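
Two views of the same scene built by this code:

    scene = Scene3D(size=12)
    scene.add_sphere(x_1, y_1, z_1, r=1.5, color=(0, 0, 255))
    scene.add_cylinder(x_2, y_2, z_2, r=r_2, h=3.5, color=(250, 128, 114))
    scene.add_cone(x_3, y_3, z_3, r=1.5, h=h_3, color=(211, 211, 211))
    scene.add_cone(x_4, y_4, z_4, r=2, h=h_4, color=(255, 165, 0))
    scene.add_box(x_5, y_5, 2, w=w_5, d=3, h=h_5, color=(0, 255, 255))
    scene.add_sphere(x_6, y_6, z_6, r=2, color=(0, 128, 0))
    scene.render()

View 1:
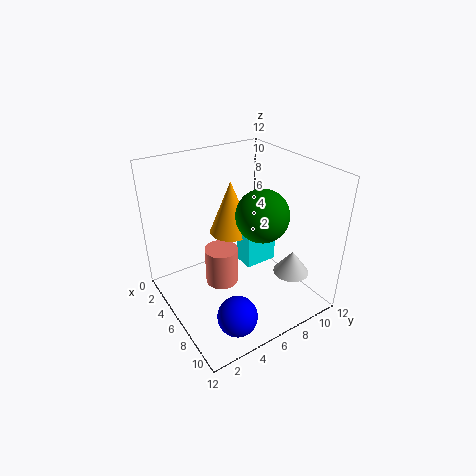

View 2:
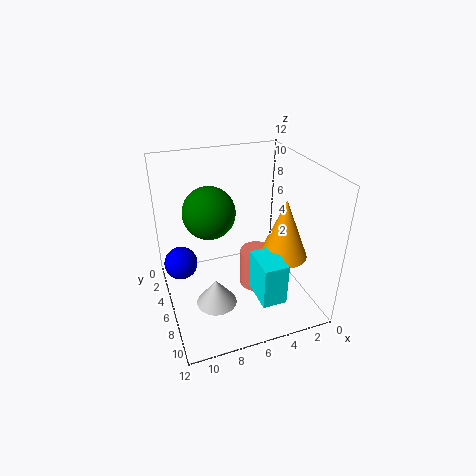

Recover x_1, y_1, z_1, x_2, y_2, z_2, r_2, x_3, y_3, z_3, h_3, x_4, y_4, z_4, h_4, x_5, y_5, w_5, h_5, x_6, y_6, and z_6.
x_1 = 10.5
y_1 = 3
z_1 = 2.5
x_2 = 4
y_2 = 5.5
z_2 = 0.5
r_2 = 1.5
x_3 = 9
y_3 = 9.5
z_3 = 3
h_3 = 2
x_4 = 2.5
y_4 = 7.5
z_4 = 4.5
h_4 = 5
x_5 = 3.5
y_5 = 7.5
w_5 = 2
h_5 = 3.5
x_6 = 8.5
y_6 = 6.5
z_6 = 9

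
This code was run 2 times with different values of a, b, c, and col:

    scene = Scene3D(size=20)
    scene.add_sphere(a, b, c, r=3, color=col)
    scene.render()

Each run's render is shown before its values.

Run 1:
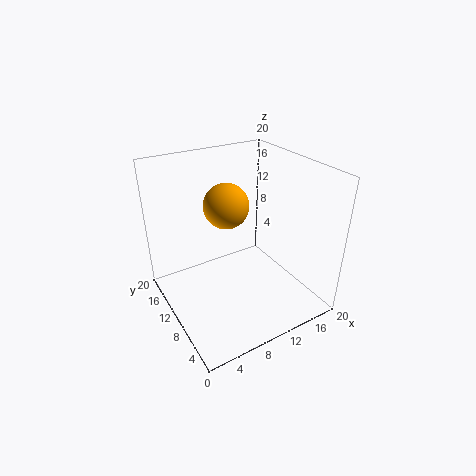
a = 8.5; b = 10.5; c = 15; col = 'orange'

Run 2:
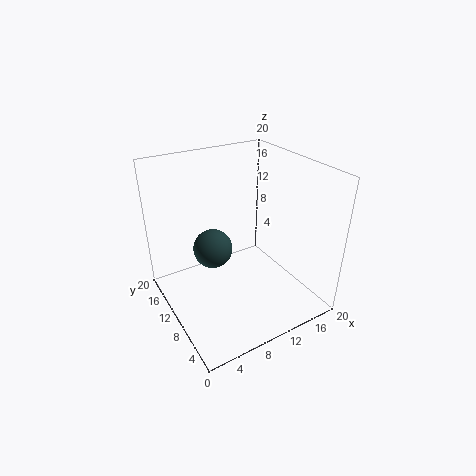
a = 8.5; b = 15; c = 6; col = 'darkslategray'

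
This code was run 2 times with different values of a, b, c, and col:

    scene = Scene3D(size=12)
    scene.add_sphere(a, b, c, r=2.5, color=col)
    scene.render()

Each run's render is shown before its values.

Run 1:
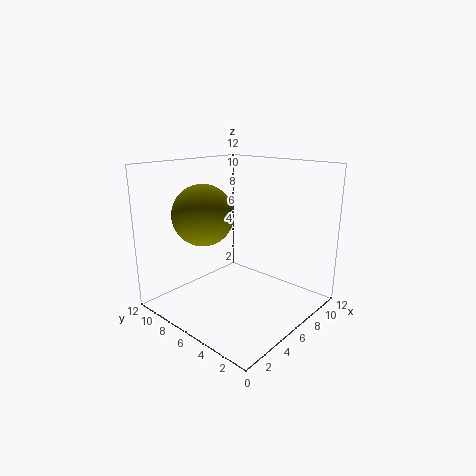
a = 4
b = 8
c = 8
col = 'olive'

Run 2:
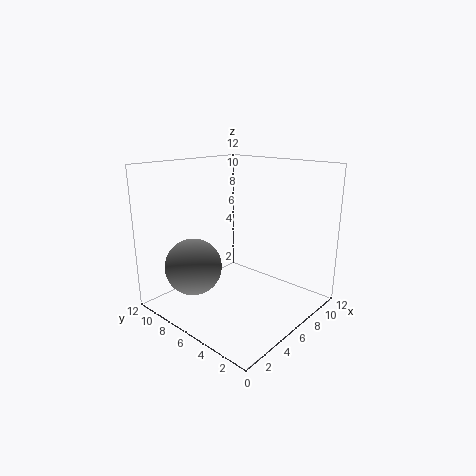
a = 4
b = 9.5
c = 3
col = 'gray'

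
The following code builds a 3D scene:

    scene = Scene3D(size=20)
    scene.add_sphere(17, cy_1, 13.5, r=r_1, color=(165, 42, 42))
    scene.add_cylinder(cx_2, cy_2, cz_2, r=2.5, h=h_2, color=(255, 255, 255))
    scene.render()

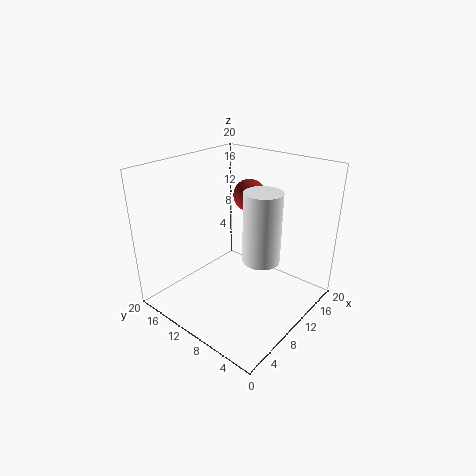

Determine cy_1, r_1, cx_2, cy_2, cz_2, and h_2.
cy_1 = 13.5
r_1 = 2.5
cx_2 = 10
cy_2 = 6
cz_2 = 8
h_2 = 9.5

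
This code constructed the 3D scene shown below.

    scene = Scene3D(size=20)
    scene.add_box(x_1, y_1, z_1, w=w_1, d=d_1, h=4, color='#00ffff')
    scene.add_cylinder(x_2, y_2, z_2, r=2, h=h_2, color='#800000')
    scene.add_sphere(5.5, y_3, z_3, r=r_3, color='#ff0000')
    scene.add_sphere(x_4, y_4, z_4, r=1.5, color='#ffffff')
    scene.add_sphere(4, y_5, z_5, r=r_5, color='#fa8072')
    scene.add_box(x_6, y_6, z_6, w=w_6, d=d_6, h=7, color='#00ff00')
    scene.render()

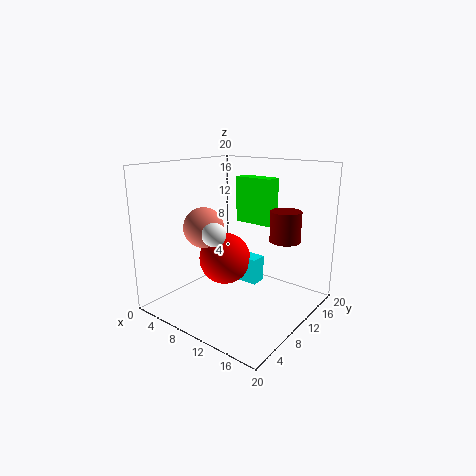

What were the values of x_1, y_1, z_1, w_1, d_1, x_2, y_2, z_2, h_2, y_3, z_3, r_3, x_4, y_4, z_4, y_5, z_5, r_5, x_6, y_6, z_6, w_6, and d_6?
x_1 = 3.5; y_1 = 13.5; z_1 = 1.5; w_1 = 7; d_1 = 2.5; x_2 = 16.5; y_2 = 11.5; z_2 = 10.5; h_2 = 4; y_3 = 12.5; z_3 = 5; r_3 = 4; x_4 = 10.5; y_4 = 4.5; z_4 = 12; y_5 = 9.5; z_5 = 10.5; r_5 = 3; x_6 = 5.5; y_6 = 15.5; z_6 = 10.5; w_6 = 6; d_6 = 2.5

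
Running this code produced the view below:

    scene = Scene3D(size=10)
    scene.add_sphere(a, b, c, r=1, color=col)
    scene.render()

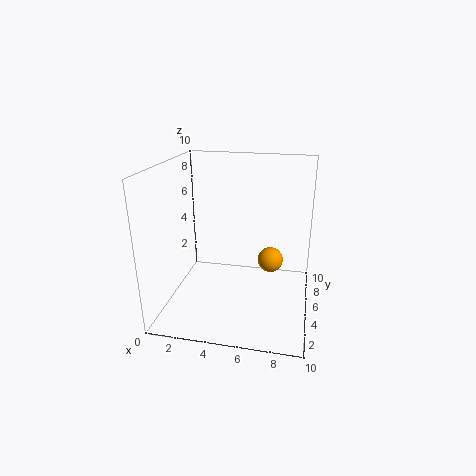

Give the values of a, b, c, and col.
a = 7, b = 8, c = 2, col = 'orange'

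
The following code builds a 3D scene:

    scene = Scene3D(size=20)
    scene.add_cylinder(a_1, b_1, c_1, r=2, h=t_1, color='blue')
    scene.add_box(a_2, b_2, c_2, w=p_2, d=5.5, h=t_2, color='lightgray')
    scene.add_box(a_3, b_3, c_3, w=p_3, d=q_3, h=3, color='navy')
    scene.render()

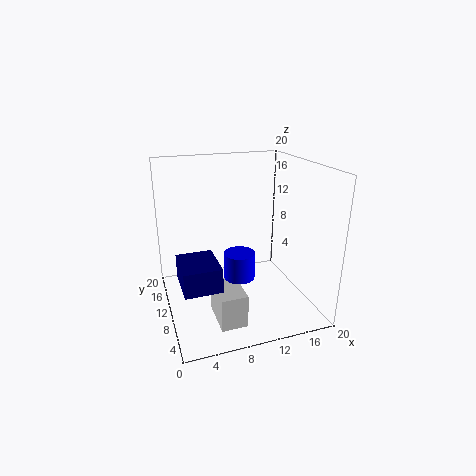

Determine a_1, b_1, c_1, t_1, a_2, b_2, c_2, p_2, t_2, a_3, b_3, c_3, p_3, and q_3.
a_1 = 9
b_1 = 6.5
c_1 = 6
t_1 = 3.5
a_2 = 5.5
b_2 = 3
c_2 = 0.5
p_2 = 3.5
t_2 = 4.5
a_3 = 1
b_3 = 2
c_3 = 7
p_3 = 4.5
q_3 = 5.5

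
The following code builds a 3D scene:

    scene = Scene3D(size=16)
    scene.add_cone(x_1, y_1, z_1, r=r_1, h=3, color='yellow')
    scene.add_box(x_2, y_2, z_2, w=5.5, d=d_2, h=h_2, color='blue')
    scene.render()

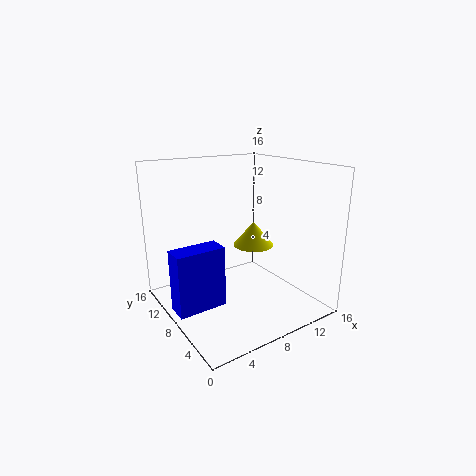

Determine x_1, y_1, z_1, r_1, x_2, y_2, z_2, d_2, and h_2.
x_1 = 12, y_1 = 10.5, z_1 = 5.5, r_1 = 2.5, x_2 = 0.5, y_2 = 7.5, z_2 = 0.5, d_2 = 2.5, h_2 = 7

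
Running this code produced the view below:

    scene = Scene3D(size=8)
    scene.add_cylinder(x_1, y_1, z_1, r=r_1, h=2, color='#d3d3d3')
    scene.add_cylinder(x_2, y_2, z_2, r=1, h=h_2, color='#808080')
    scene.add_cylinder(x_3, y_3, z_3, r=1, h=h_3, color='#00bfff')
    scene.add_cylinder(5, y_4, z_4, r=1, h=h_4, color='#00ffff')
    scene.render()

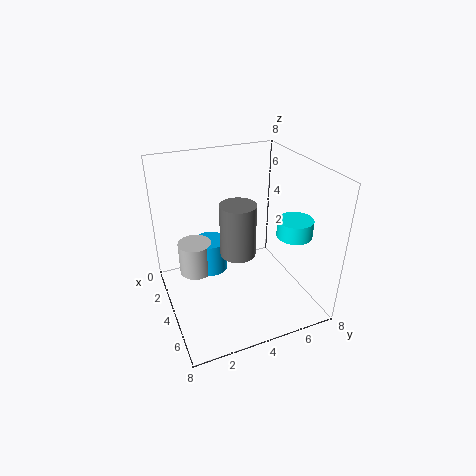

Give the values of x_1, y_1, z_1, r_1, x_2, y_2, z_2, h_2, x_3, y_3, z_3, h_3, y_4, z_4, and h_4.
x_1 = 2; y_1 = 2; z_1 = 1; r_1 = 1; x_2 = 4; y_2 = 4; z_2 = 3; h_2 = 3; x_3 = 2; y_3 = 3; z_3 = 1; h_3 = 2; y_4 = 7; z_4 = 4; h_4 = 1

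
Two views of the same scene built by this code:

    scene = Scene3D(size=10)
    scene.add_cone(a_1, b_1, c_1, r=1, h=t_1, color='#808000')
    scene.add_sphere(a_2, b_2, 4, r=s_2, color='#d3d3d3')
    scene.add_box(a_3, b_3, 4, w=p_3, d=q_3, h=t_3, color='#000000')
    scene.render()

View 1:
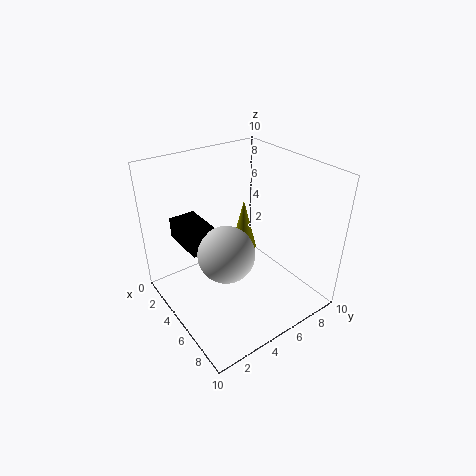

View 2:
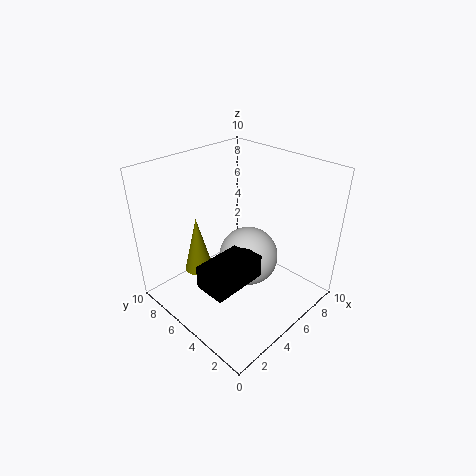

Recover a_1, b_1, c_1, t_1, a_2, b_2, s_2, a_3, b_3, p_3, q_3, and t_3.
a_1 = 3
b_1 = 7
c_1 = 2.5
t_1 = 4
a_2 = 5
b_2 = 4
s_2 = 2
a_3 = 0.5
b_3 = 2
p_3 = 3.5
q_3 = 2
t_3 = 1.5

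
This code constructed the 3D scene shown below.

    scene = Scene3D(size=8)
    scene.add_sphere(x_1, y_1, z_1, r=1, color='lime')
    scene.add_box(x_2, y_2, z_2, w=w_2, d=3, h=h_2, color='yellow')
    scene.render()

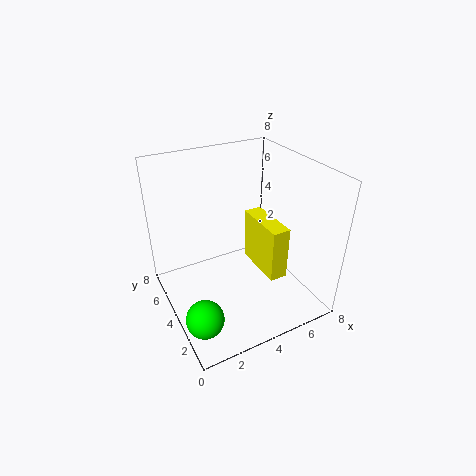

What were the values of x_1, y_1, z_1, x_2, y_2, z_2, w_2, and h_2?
x_1 = 1; y_1 = 2; z_1 = 1; x_2 = 5; y_2 = 2; z_2 = 2; w_2 = 1; h_2 = 3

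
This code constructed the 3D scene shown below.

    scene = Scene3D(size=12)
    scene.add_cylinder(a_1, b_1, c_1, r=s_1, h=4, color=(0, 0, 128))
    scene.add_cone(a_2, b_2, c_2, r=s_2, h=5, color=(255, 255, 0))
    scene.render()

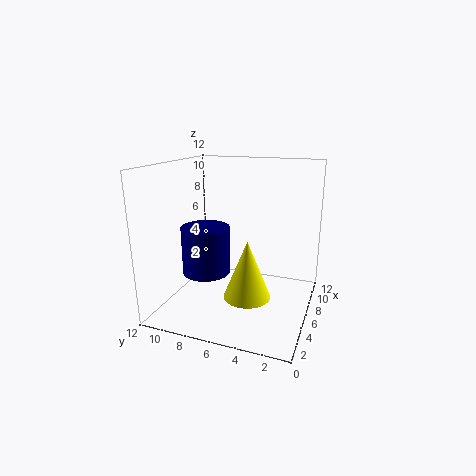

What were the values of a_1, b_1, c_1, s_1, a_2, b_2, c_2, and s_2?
a_1 = 5; b_1 = 8.5; c_1 = 3; s_1 = 2; a_2 = 5.5; b_2 = 5; c_2 = 1; s_2 = 2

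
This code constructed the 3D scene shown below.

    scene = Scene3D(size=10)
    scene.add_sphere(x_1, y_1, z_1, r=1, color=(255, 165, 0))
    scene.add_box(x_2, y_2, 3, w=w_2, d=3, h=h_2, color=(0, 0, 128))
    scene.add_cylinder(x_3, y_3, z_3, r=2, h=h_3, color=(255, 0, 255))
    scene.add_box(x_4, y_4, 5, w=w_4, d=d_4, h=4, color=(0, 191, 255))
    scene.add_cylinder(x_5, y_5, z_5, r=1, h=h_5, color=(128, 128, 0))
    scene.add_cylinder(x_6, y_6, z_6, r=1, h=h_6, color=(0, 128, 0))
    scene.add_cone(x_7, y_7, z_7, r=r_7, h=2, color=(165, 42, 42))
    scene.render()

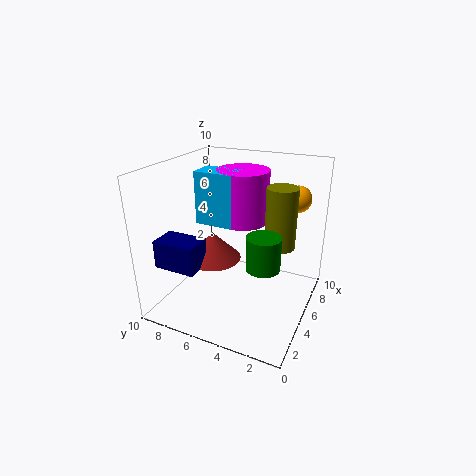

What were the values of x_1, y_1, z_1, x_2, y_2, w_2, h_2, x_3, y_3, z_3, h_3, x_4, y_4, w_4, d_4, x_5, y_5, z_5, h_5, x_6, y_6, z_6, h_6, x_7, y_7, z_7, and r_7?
x_1 = 9; y_1 = 2; z_1 = 7; x_2 = 2; y_2 = 7; w_2 = 2; h_2 = 2; x_3 = 8; y_3 = 6; z_3 = 5; h_3 = 4; x_4 = 6; y_4 = 6; w_4 = 2; d_4 = 3; x_5 = 5; y_5 = 2; z_5 = 5; h_5 = 4; x_6 = 2; y_6 = 2; z_6 = 5; h_6 = 2; x_7 = 5; y_7 = 7; z_7 = 3; r_7 = 2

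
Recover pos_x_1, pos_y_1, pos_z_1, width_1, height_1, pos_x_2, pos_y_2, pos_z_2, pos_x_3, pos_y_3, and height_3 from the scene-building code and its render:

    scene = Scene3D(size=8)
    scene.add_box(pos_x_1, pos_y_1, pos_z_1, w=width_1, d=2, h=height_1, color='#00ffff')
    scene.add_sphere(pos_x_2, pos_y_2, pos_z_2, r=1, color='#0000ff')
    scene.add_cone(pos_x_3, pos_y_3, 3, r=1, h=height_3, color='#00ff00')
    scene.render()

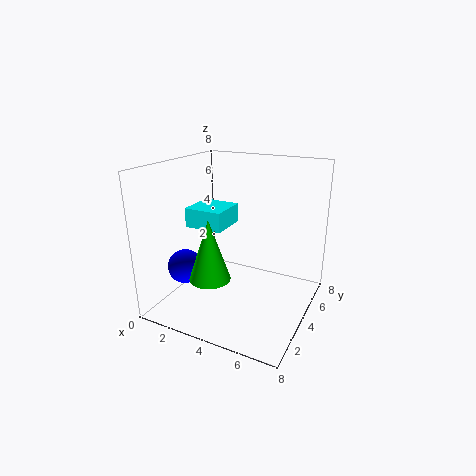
pos_x_1 = 2
pos_y_1 = 2
pos_z_1 = 5
width_1 = 2
height_1 = 1
pos_x_2 = 1
pos_y_2 = 3
pos_z_2 = 2
pos_x_3 = 4
pos_y_3 = 1
height_3 = 3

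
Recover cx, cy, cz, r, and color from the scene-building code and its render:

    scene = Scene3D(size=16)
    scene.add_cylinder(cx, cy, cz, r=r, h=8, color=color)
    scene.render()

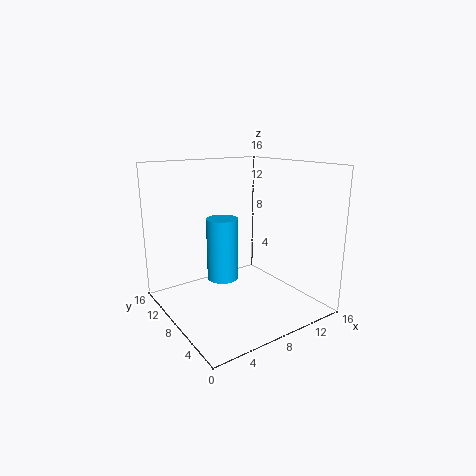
cx = 9; cy = 13; cz = 1; r = 2; color = 'deepskyblue'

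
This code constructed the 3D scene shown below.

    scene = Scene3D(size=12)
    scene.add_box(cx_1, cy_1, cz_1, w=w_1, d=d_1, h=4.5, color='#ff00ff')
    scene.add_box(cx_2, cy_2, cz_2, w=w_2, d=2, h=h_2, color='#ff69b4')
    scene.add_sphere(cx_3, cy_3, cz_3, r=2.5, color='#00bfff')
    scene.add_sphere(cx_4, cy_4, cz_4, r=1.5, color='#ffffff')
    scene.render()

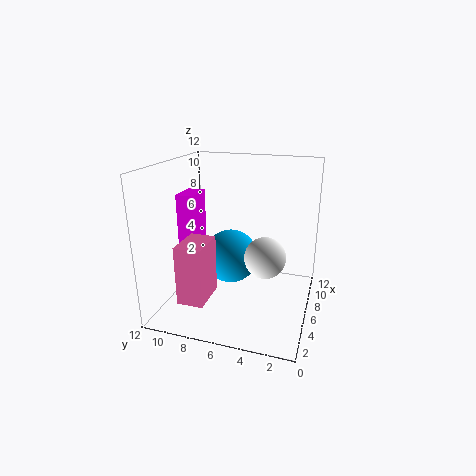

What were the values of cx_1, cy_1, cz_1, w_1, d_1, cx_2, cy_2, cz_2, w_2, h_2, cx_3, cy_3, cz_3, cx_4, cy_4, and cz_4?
cx_1 = 5; cy_1 = 9.5; cz_1 = 5; w_1 = 2.5; d_1 = 1.5; cx_2 = 0.5; cy_2 = 7; cz_2 = 2.5; w_2 = 3; h_2 = 4.5; cx_3 = 8.5; cy_3 = 7.5; cz_3 = 3; cx_4 = 3; cy_4 = 3; cz_4 = 6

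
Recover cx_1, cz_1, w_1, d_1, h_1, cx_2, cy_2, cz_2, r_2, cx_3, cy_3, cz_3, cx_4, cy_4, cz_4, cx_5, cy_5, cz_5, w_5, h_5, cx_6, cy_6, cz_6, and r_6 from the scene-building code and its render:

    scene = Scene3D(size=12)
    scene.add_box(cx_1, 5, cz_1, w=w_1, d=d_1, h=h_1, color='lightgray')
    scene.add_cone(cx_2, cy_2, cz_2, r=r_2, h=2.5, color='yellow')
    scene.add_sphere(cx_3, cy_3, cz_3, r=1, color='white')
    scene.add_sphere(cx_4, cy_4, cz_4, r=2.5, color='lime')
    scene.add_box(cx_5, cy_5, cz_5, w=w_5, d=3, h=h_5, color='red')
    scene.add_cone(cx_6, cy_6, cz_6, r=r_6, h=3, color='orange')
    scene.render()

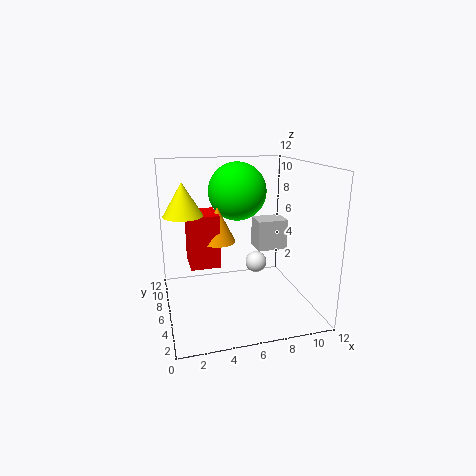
cx_1 = 7.5, cz_1 = 5, w_1 = 2.5, d_1 = 2, h_1 = 2.5, cx_2 = 1.5, cy_2 = 5, cz_2 = 8.5, r_2 = 1.5, cx_3 = 8.5, cy_3 = 8.5, cz_3 = 2.5, cx_4 = 6.5, cy_4 = 8, cz_4 = 9.5, cx_5 = 2, cy_5 = 6, cz_5 = 3.5, w_5 = 2.5, h_5 = 4.5, cx_6 = 4.5, cy_6 = 7, cz_6 = 5.5, r_6 = 1.5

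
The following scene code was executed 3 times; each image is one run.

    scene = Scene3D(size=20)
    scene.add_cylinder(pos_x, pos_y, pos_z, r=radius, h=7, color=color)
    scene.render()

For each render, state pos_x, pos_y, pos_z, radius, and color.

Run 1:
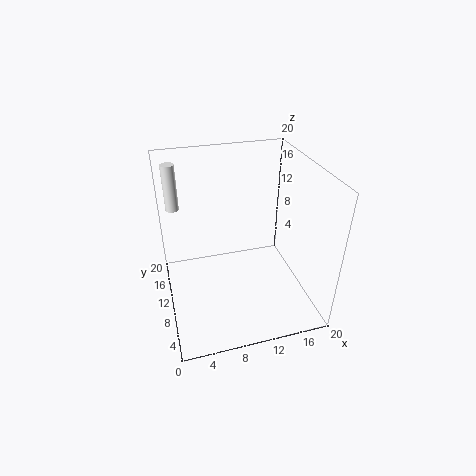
pos_x = 2; pos_y = 18; pos_z = 11.5; radius = 1; color = 'white'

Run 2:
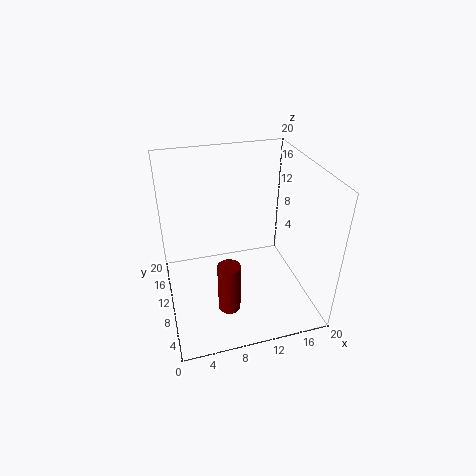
pos_x = 7.5; pos_y = 5.5; pos_z = 2; radius = 1.5; color = 'maroon'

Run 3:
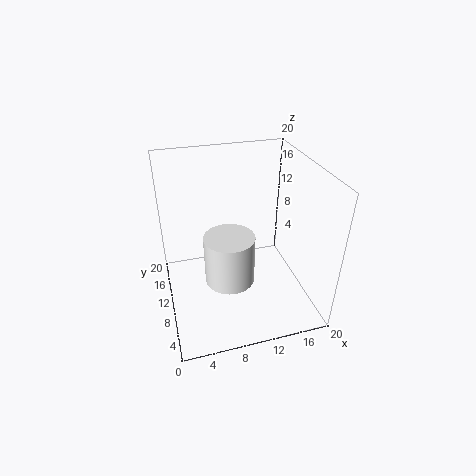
pos_x = 8.5; pos_y = 9; pos_z = 4; radius = 3.5; color = 'white'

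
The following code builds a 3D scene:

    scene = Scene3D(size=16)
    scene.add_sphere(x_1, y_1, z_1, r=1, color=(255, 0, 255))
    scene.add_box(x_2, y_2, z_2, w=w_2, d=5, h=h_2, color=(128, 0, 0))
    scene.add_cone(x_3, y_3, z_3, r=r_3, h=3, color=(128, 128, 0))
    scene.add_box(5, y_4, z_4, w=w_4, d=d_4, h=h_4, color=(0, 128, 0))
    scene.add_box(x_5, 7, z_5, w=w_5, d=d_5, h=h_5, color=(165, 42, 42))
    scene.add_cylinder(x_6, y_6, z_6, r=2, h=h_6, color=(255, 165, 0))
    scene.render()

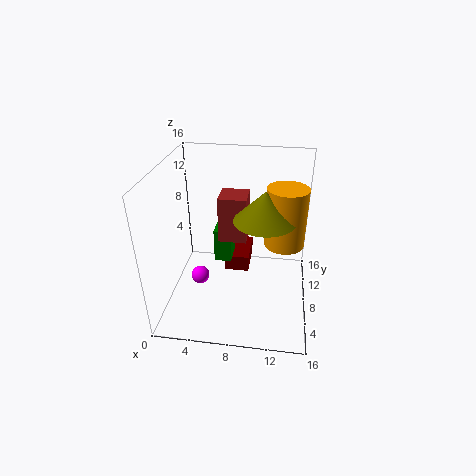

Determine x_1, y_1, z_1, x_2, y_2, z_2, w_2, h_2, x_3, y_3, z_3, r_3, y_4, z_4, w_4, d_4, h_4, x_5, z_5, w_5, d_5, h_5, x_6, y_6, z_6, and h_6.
x_1 = 4; y_1 = 6; z_1 = 4; x_2 = 6; y_2 = 10; z_2 = 2; w_2 = 3; h_2 = 2; x_3 = 11; y_3 = 5; z_3 = 12; r_3 = 3; y_4 = 9; z_4 = 4; w_4 = 2; d_4 = 3; h_4 = 4; x_5 = 6; z_5 = 8; w_5 = 3; d_5 = 3; h_5 = 5; x_6 = 13; y_6 = 6; z_6 = 9; h_6 = 6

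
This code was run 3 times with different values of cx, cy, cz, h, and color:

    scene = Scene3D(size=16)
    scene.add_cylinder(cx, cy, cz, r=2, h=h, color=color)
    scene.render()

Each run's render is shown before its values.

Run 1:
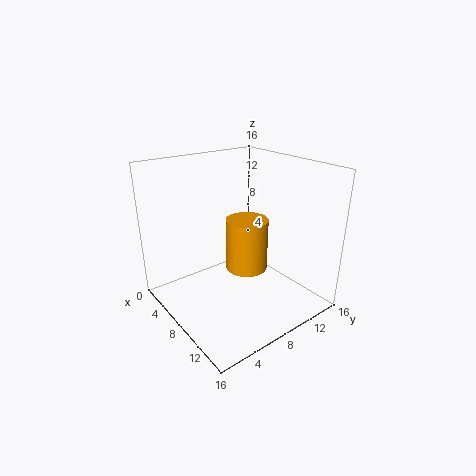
cx = 12, cy = 6, cz = 7, h = 5, color = 'orange'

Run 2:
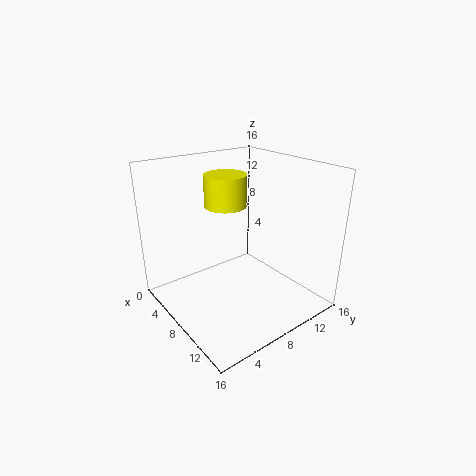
cx = 10, cy = 5, cz = 13, h = 3, color = 'yellow'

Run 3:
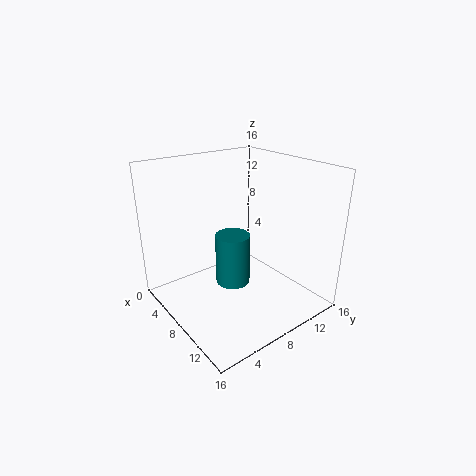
cx = 7, cy = 8, cz = 2, h = 6, color = 'teal'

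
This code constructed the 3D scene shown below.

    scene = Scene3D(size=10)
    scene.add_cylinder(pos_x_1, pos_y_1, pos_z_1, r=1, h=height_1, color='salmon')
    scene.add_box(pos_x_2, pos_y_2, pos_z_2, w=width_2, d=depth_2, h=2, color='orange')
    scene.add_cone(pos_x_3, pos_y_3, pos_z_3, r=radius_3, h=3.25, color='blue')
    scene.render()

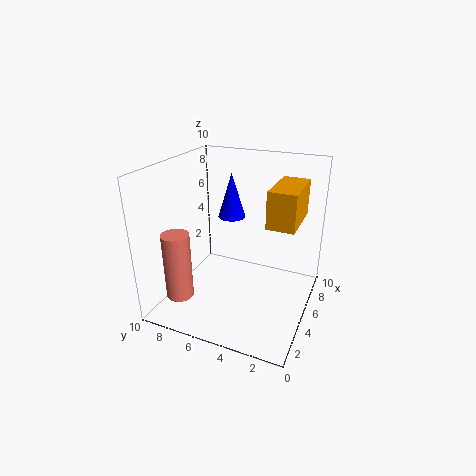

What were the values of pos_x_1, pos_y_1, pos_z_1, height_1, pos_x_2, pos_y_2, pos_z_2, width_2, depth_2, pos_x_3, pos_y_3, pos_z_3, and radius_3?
pos_x_1 = 3.25, pos_y_1 = 9, pos_z_1 = 0.25, height_1 = 5, pos_x_2 = 1, pos_y_2 = 0.25, pos_z_2 = 8, width_2 = 3, depth_2 = 1.5, pos_x_3 = 6.75, pos_y_3 = 6.25, pos_z_3 = 5.75, radius_3 = 1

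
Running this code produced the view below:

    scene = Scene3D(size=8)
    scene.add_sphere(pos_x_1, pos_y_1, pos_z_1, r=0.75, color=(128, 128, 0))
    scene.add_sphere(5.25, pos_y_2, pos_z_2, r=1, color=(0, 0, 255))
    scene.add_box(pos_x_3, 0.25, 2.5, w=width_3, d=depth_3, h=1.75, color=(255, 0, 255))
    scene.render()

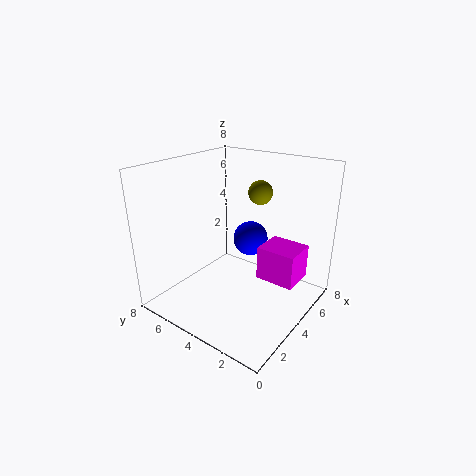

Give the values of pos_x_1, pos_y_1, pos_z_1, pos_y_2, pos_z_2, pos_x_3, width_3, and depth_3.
pos_x_1 = 7; pos_y_1 = 4.5; pos_z_1 = 5.75; pos_y_2 = 4; pos_z_2 = 3.5; pos_x_3 = 3.25; width_3 = 1.75; depth_3 = 2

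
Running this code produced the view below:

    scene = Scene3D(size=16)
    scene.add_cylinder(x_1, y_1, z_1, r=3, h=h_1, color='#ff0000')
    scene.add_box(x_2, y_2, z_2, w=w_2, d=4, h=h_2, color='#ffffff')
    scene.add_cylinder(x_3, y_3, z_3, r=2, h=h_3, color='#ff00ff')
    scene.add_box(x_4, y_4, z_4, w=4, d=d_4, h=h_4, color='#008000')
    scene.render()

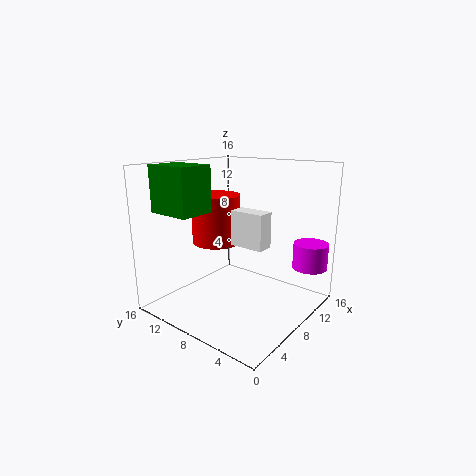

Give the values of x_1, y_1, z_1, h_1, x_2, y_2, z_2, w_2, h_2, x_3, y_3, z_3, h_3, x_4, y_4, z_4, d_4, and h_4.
x_1 = 10; y_1 = 13; z_1 = 6; h_1 = 6; x_2 = 8; y_2 = 5; z_2 = 7; w_2 = 2; h_2 = 4; x_3 = 14; y_3 = 2; z_3 = 4; h_3 = 3; x_4 = 2; y_4 = 10; z_4 = 11; d_4 = 5; h_4 = 5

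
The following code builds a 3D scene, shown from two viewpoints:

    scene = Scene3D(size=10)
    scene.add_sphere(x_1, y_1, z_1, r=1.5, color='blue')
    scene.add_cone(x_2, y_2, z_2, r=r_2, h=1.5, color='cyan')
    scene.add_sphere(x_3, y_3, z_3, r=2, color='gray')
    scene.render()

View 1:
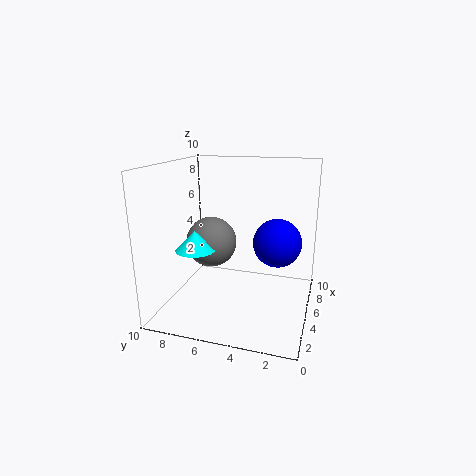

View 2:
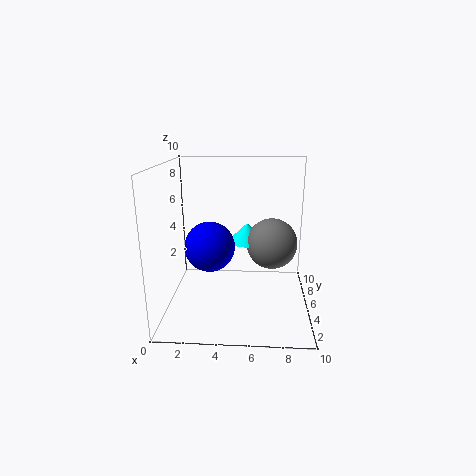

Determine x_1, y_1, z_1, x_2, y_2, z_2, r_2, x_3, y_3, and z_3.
x_1 = 3.5, y_1 = 2, z_1 = 5.5, x_2 = 5.5, y_2 = 8.5, z_2 = 3.5, r_2 = 1.5, x_3 = 7.5, y_3 = 8, z_3 = 3.5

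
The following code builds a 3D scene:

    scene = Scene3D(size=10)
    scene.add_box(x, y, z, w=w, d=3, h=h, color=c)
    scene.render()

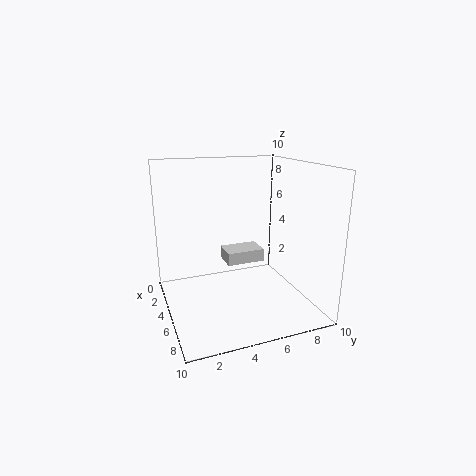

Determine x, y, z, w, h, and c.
x = 1; y = 5; z = 2; w = 2; h = 1; c = 'lightgray'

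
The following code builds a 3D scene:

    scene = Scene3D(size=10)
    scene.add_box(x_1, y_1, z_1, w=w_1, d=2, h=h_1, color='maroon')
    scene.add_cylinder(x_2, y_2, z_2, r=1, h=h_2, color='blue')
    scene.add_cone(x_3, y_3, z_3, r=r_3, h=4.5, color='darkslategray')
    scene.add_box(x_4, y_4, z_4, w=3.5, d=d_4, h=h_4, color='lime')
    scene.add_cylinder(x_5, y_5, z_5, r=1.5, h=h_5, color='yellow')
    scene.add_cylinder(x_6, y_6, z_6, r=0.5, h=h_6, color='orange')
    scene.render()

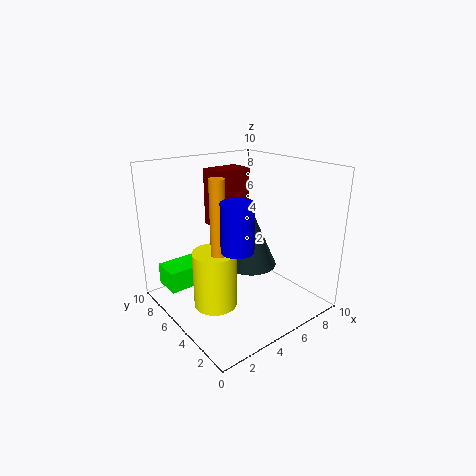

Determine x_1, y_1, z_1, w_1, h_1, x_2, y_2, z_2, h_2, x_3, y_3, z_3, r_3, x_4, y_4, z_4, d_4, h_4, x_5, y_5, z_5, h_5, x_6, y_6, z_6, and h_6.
x_1 = 5.5; y_1 = 8; z_1 = 4.5; w_1 = 3; h_1 = 4.5; x_2 = 3; y_2 = 2.5; z_2 = 5.5; h_2 = 3; x_3 = 7; y_3 = 6; z_3 = 2; r_3 = 2; x_4 = 0.5; y_4 = 6.5; z_4 = 1.5; d_4 = 2; h_4 = 1.5; x_5 = 3; y_5 = 5; z_5 = 0.5; h_5 = 4; x_6 = 3; y_6 = 4.5; z_6 = 4.5; h_6 = 5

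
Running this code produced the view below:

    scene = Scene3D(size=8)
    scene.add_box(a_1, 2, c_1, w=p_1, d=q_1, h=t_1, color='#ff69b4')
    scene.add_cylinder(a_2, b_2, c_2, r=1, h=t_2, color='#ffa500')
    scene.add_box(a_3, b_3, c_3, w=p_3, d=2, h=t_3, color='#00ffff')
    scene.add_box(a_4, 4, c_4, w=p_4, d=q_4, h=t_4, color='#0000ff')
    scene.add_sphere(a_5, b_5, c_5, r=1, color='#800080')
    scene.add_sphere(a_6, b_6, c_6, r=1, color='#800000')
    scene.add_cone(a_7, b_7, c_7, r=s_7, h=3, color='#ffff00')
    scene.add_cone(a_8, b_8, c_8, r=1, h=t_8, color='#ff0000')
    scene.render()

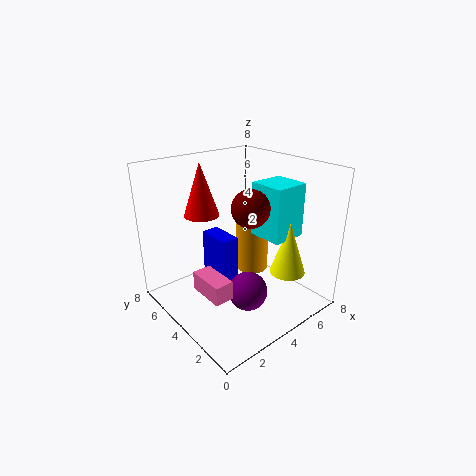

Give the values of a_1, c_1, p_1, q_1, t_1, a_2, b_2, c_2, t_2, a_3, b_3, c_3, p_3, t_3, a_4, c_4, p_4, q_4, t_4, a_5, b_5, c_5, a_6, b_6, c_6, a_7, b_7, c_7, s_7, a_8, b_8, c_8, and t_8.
a_1 = 1
c_1 = 2
p_1 = 1
q_1 = 2
t_1 = 1
a_2 = 6
b_2 = 5
c_2 = 1
t_2 = 4
a_3 = 5
b_3 = 2
c_3 = 4
p_3 = 2
t_3 = 3
a_4 = 3
c_4 = 1
p_4 = 1
q_4 = 2
t_4 = 3
a_5 = 3
b_5 = 2
c_5 = 2
a_6 = 4
b_6 = 3
c_6 = 6
a_7 = 6
b_7 = 2
c_7 = 2
s_7 = 1
a_8 = 3
b_8 = 6
c_8 = 5
t_8 = 3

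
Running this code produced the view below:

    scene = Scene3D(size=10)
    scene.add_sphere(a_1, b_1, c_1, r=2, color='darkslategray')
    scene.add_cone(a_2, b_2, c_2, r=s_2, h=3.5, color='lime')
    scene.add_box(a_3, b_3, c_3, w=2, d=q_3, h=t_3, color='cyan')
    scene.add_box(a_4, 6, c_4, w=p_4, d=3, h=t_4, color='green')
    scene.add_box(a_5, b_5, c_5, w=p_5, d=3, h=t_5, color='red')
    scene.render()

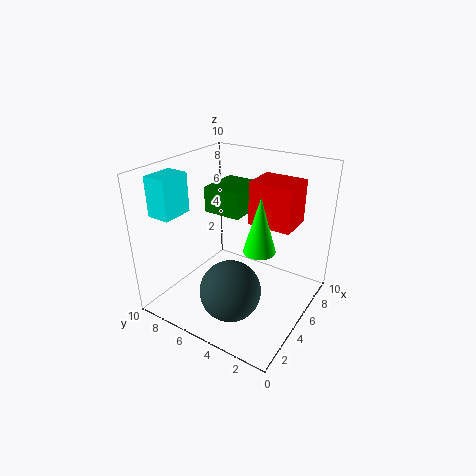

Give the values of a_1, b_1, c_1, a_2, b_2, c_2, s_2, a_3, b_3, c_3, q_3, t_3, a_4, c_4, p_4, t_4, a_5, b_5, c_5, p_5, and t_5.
a_1 = 2.5; b_1 = 4; c_1 = 2.5; a_2 = 3.5; b_2 = 2.5; c_2 = 5.5; s_2 = 1; a_3 = 0.5; b_3 = 7; c_3 = 7.5; q_3 = 1.5; t_3 = 2.5; a_4 = 6.5; c_4 = 5.5; p_4 = 3.5; t_4 = 2; a_5 = 5.5; b_5 = 1.5; c_5 = 6; p_5 = 2.5; t_5 = 3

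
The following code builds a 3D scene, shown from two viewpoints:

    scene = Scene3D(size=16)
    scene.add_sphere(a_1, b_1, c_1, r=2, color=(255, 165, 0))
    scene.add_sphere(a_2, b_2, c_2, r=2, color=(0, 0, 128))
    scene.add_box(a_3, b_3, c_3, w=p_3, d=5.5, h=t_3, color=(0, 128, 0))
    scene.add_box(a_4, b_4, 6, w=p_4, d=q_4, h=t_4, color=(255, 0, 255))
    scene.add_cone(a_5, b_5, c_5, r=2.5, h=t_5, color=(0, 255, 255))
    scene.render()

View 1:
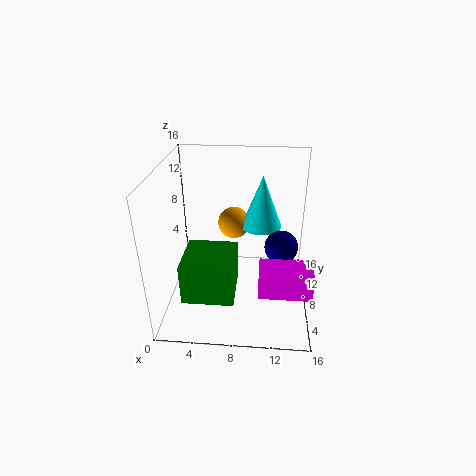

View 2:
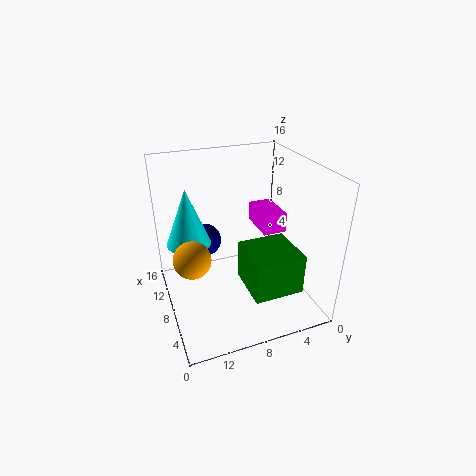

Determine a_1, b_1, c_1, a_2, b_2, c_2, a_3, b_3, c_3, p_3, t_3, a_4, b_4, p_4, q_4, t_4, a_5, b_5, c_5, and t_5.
a_1 = 7; b_1 = 13.5; c_1 = 7; a_2 = 13; b_2 = 10.5; c_2 = 5.5; a_3 = 2.5; b_3 = 2.5; c_3 = 3; p_3 = 5.5; t_3 = 4.5; a_4 = 10.5; b_4 = 0.5; p_4 = 5; q_4 = 3; t_4 = 2.5; a_5 = 10.5; b_5 = 13; c_5 = 7; t_5 = 6.5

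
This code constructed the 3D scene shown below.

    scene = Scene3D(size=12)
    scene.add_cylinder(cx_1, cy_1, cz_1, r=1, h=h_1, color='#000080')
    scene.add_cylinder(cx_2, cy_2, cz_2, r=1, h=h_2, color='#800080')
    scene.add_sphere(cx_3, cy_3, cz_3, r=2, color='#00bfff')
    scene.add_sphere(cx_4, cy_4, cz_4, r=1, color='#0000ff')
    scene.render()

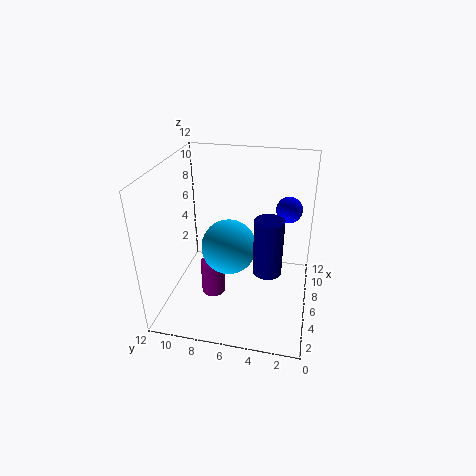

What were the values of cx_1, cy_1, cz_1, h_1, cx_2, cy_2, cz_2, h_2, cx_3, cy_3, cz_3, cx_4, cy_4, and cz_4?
cx_1 = 2
cy_1 = 3
cz_1 = 6
h_1 = 4
cx_2 = 5
cy_2 = 8
cz_2 = 1
h_2 = 3
cx_3 = 3
cy_3 = 6
cz_3 = 7
cx_4 = 6
cy_4 = 2
cz_4 = 9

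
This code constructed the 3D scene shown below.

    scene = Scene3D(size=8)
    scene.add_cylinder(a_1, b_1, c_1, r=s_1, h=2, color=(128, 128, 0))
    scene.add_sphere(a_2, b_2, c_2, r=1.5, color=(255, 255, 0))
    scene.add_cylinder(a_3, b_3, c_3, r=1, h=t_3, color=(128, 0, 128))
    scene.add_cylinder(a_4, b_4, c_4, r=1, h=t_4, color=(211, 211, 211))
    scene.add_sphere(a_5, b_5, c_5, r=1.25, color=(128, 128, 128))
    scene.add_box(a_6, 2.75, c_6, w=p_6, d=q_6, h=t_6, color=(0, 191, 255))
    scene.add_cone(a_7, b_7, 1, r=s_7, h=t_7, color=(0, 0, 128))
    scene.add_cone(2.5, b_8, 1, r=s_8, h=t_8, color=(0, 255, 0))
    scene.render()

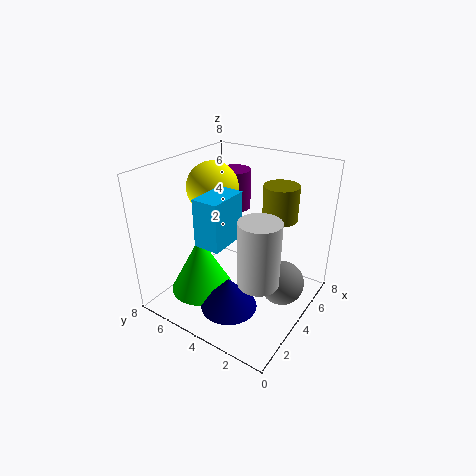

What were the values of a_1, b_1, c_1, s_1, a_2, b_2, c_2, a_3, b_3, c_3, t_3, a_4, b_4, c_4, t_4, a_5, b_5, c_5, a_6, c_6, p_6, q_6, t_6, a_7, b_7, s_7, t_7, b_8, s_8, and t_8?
a_1 = 6, b_1 = 2.5, c_1 = 4.75, s_1 = 1, a_2 = 4.75, b_2 = 6.25, c_2 = 6.25, a_3 = 7, b_3 = 6.25, c_3 = 4.25, t_3 = 2.5, a_4 = 2, b_4 = 1.5, c_4 = 3.25, t_4 = 3.25, a_5 = 4.75, b_5 = 1.5, c_5 = 1.5, a_6 = 0.5, c_6 = 5.25, p_6 = 2, q_6 = 1.25, t_6 = 2.25, a_7 = 2, b_7 = 3.25, s_7 = 1.5, t_7 = 1.75, b_8 = 5.5, s_8 = 1.75, t_8 = 3.25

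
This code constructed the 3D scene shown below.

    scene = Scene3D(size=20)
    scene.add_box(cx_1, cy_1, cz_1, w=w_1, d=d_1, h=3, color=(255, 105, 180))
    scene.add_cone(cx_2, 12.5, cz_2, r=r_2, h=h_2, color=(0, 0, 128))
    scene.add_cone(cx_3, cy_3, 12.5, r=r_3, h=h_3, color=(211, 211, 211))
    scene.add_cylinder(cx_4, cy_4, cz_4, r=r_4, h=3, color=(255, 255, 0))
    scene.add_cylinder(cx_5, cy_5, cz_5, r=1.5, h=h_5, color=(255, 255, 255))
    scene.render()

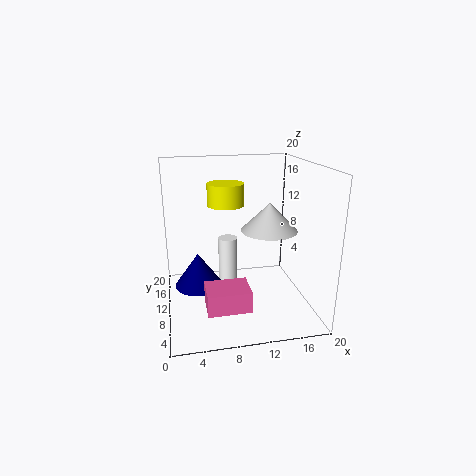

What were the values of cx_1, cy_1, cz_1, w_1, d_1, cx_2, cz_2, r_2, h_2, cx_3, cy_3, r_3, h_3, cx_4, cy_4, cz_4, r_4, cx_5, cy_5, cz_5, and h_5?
cx_1 = 5, cy_1 = 5, cz_1 = 1, w_1 = 6, d_1 = 4.5, cx_2 = 4.5, cz_2 = 2, r_2 = 3.5, h_2 = 5, cx_3 = 13, cy_3 = 5.5, r_3 = 3.5, h_3 = 3.5, cx_4 = 8.5, cy_4 = 11, cz_4 = 14.5, r_4 = 2.5, cx_5 = 9.5, cy_5 = 15.5, cz_5 = 1, h_5 = 7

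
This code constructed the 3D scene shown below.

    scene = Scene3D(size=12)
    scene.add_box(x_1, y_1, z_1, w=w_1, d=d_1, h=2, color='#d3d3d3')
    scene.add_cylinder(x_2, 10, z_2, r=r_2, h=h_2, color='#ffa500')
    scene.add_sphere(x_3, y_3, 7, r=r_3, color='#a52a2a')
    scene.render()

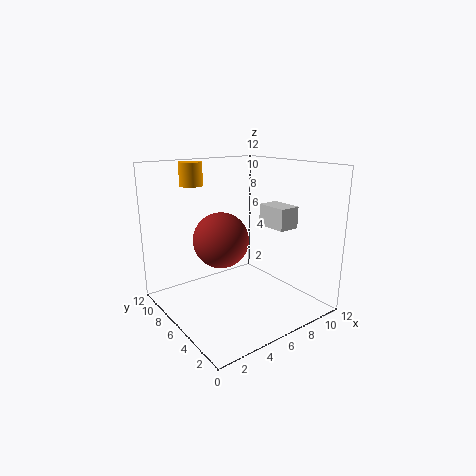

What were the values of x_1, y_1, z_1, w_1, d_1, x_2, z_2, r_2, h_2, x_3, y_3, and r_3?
x_1 = 10; y_1 = 5; z_1 = 6; w_1 = 2; d_1 = 3; x_2 = 4; z_2 = 10; r_2 = 1; h_2 = 2; x_3 = 3; y_3 = 4; r_3 = 2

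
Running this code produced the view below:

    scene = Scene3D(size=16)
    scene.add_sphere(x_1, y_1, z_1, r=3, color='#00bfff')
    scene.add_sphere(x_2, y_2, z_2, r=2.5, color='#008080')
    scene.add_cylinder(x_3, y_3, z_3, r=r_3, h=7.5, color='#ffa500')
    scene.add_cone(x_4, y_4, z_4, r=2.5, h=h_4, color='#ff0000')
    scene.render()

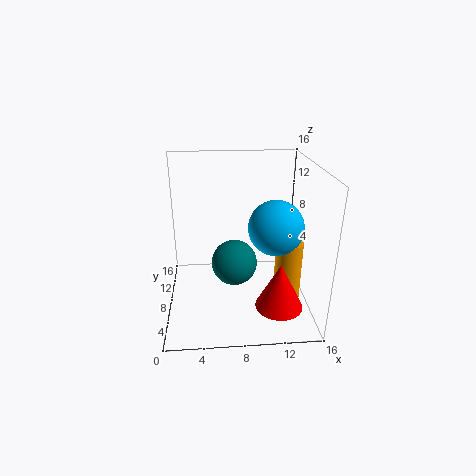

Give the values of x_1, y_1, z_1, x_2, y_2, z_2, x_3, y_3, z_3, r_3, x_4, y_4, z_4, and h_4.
x_1 = 12, y_1 = 7, z_1 = 9.5, x_2 = 7.5, y_2 = 7, z_2 = 5.5, x_3 = 13.5, y_3 = 6.5, z_3 = 0.5, r_3 = 1.5, x_4 = 12, y_4 = 3.5, z_4 = 2, h_4 = 5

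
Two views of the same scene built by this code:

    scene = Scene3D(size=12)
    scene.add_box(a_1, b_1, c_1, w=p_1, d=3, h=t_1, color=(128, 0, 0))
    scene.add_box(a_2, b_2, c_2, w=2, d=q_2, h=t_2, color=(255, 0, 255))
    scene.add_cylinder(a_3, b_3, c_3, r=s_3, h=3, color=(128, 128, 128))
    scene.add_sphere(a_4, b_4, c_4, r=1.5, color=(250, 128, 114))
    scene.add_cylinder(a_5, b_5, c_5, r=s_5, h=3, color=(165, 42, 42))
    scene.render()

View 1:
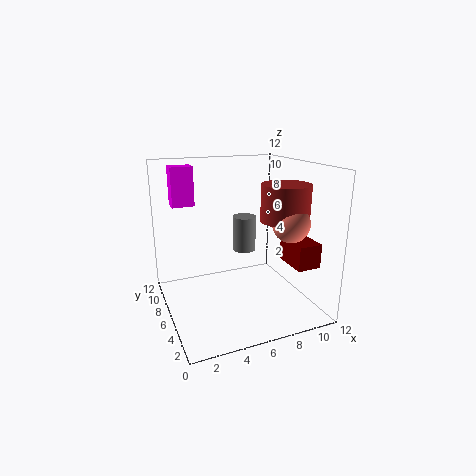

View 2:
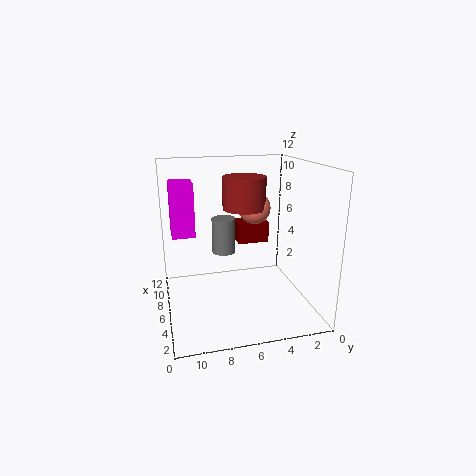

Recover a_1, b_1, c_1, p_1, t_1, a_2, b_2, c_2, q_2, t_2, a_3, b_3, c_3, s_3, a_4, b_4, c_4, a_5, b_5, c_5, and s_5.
a_1 = 9.5, b_1 = 2, c_1 = 4, p_1 = 2, t_1 = 2, a_2 = 1.5, b_2 = 10, c_2 = 8, q_2 = 1.5, t_2 = 3.5, a_3 = 7, b_3 = 7, c_3 = 4.5, s_3 = 1, a_4 = 9.5, b_4 = 3.5, c_4 = 7.5, a_5 = 9.5, b_5 = 4.5, c_5 = 7.5, s_5 = 2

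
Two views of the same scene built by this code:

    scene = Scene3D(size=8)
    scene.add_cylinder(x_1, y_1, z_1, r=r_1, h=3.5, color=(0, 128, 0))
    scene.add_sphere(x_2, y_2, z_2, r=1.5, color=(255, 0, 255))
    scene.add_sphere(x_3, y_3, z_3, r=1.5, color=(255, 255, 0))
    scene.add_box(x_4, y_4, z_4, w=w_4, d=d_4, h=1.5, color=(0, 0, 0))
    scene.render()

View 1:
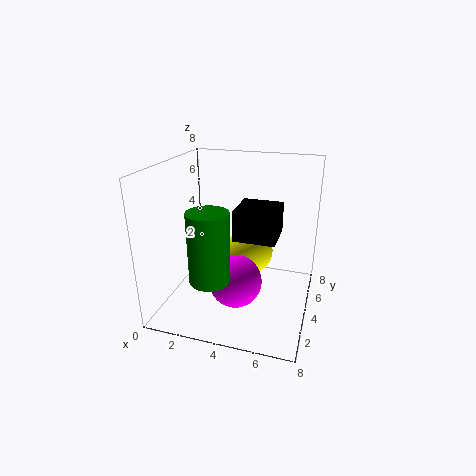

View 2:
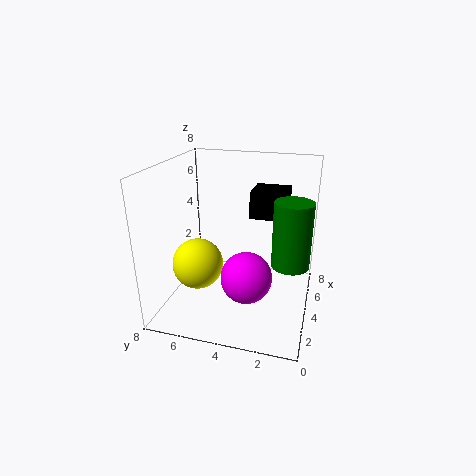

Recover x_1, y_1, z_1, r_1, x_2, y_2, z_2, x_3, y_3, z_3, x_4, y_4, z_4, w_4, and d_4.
x_1 = 3.5; y_1 = 1; z_1 = 3; r_1 = 1; x_2 = 4; y_2 = 3.5; z_2 = 1.5; x_3 = 4; y_3 = 6.5; z_3 = 2; x_4 = 4.5; y_4 = 1.5; z_4 = 5; w_4 = 2; d_4 = 2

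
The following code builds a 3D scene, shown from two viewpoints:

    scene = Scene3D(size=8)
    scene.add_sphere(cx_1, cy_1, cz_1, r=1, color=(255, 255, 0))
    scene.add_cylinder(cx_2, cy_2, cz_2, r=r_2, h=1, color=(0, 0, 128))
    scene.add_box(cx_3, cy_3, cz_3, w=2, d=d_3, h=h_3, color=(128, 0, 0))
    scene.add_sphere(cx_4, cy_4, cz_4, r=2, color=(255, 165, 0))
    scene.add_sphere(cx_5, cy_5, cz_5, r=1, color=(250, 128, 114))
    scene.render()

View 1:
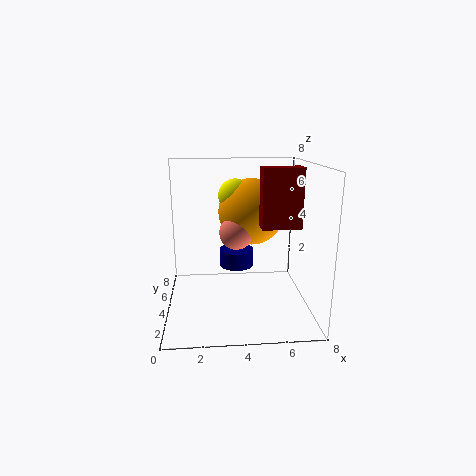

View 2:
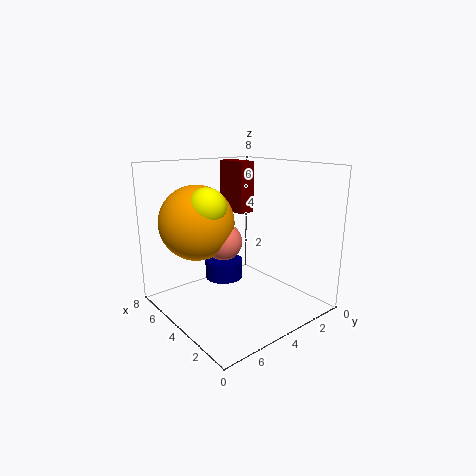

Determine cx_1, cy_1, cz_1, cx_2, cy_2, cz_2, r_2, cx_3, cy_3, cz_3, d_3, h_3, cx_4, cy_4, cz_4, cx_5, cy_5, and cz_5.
cx_1 = 4
cy_1 = 6
cz_1 = 6
cx_2 = 4
cy_2 = 5
cz_2 = 2
r_2 = 1
cx_3 = 5
cy_3 = 2
cz_3 = 5
d_3 = 1
h_3 = 3
cx_4 = 5
cy_4 = 6
cz_4 = 5
cx_5 = 4
cy_5 = 5
cz_5 = 4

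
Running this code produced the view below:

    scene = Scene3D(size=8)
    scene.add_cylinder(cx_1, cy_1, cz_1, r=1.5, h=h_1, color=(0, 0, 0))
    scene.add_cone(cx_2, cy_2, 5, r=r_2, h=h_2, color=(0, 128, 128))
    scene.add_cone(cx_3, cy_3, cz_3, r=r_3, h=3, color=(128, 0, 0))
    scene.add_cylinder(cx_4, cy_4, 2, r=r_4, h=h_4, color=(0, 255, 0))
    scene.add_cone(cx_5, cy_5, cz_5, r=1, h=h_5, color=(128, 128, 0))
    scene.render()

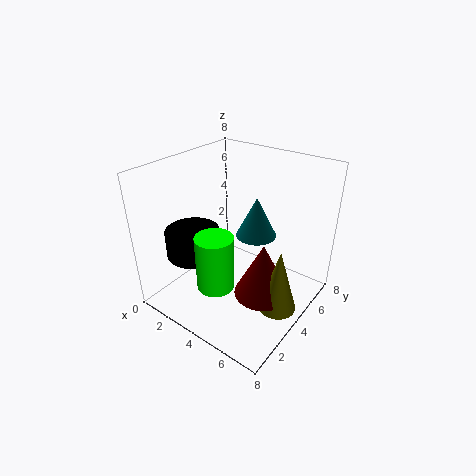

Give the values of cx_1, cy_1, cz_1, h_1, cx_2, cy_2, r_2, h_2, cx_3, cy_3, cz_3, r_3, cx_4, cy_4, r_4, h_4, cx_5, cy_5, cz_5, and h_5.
cx_1 = 2
cy_1 = 2.5
cz_1 = 3
h_1 = 1.5
cx_2 = 5.5
cy_2 = 3.5
r_2 = 1
h_2 = 2
cx_3 = 6
cy_3 = 3.5
cz_3 = 1.5
r_3 = 1.5
cx_4 = 4
cy_4 = 2
r_4 = 1
h_4 = 3
cx_5 = 7
cy_5 = 3.5
cz_5 = 1
h_5 = 3.5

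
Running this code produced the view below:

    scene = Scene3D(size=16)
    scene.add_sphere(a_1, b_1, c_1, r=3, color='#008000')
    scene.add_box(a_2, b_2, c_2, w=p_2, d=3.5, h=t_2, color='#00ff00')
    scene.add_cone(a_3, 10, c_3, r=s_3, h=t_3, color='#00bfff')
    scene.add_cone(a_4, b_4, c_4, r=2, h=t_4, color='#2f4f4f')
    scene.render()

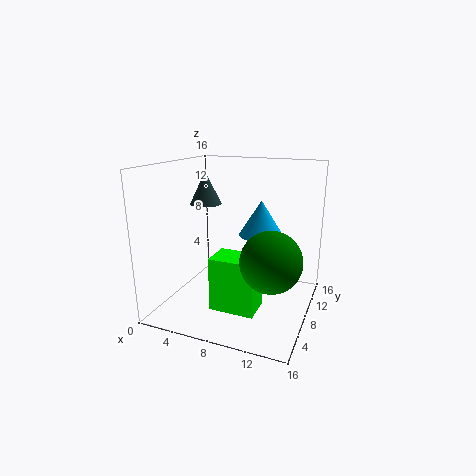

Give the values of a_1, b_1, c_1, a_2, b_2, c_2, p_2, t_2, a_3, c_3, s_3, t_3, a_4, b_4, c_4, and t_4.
a_1 = 13; b_1 = 4; c_1 = 7.5; a_2 = 6; b_2 = 4.5; c_2 = 0.5; p_2 = 5; t_2 = 6; a_3 = 10; c_3 = 8; s_3 = 2.5; t_3 = 4; a_4 = 2; b_4 = 12; c_4 = 10.5; t_4 = 4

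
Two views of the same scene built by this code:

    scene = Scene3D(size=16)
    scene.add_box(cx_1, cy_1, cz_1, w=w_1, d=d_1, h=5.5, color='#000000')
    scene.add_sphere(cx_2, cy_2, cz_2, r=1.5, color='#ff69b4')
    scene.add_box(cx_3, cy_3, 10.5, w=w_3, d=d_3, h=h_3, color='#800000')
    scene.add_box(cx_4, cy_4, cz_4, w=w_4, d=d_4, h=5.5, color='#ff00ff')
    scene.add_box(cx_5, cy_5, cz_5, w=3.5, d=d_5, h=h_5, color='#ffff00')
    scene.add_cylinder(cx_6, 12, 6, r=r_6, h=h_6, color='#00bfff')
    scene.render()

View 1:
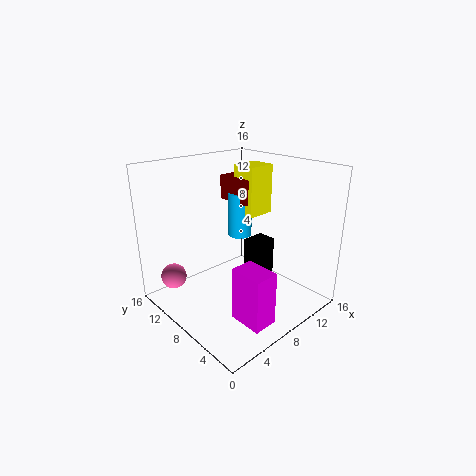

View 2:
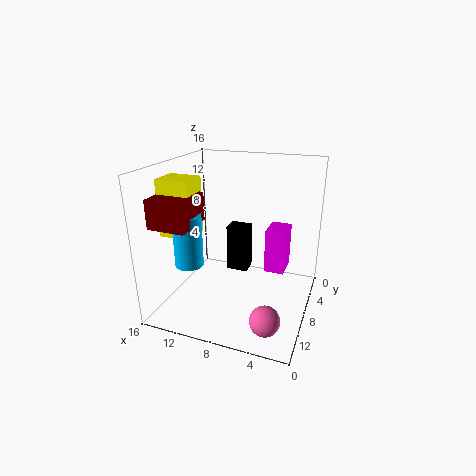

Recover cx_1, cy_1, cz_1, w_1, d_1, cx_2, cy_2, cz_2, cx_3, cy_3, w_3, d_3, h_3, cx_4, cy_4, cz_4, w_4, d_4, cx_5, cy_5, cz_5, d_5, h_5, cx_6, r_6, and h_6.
cx_1 = 7.5
cy_1 = 4.5
cz_1 = 3
w_1 = 2.5
d_1 = 2
cx_2 = 3
cy_2 = 14
cz_2 = 2.5
cx_3 = 11
cy_3 = 10
w_3 = 4
d_3 = 4.5
h_3 = 3
cx_4 = 3.5
cy_4 = 0.5
cz_4 = 2
w_4 = 2.5
d_4 = 3.5
cx_5 = 11.5
cy_5 = 9.5
cz_5 = 9
d_5 = 3
h_5 = 6
cx_6 = 12
r_6 = 1.5
h_6 = 5.5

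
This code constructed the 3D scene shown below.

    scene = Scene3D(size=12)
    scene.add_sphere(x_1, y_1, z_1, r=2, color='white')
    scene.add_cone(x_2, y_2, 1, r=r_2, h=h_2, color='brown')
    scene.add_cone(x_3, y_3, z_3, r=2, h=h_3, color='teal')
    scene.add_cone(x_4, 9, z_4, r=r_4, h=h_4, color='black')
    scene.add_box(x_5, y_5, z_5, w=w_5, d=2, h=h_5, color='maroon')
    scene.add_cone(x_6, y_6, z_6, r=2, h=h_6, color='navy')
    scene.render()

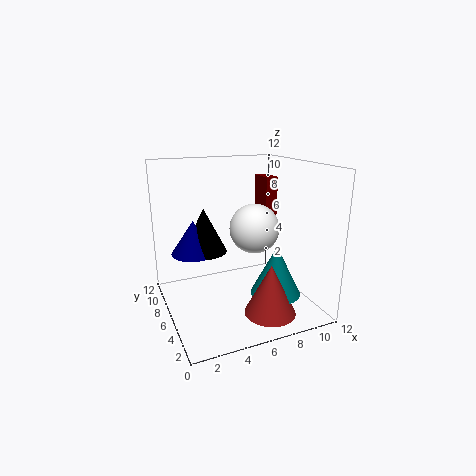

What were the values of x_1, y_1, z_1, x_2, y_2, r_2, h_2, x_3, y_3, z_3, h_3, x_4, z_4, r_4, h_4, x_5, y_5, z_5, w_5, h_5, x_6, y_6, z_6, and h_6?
x_1 = 7; y_1 = 5; z_1 = 7; x_2 = 7; y_2 = 2; r_2 = 2; h_2 = 4; x_3 = 8; y_3 = 3; z_3 = 2; h_3 = 4; x_4 = 4; z_4 = 4; r_4 = 2; h_4 = 4; x_5 = 8; y_5 = 5; z_5 = 7; w_5 = 1; h_5 = 4; x_6 = 3; y_6 = 9; z_6 = 4; h_6 = 3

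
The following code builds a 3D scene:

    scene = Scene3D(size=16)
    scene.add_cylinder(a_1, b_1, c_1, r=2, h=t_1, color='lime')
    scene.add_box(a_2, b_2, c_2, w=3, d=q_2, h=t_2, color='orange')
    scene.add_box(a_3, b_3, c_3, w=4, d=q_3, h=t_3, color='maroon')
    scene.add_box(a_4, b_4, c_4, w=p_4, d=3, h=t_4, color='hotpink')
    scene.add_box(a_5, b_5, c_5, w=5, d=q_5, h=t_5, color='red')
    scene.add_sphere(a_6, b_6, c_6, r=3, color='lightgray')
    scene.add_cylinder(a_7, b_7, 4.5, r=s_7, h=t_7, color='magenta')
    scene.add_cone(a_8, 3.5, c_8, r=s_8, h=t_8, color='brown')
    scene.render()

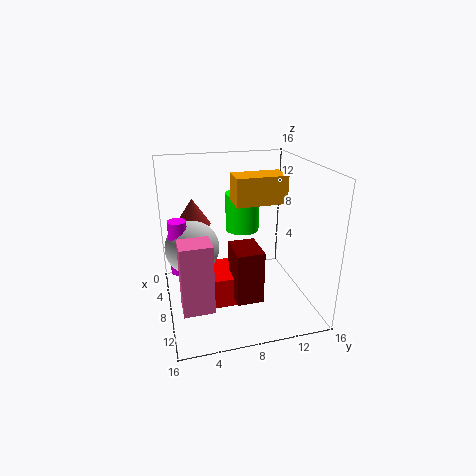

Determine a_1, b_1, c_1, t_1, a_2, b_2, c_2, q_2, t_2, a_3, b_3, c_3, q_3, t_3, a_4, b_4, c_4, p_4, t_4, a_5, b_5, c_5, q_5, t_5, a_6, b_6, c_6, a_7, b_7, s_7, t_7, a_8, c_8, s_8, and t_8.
a_1 = 4.5
b_1 = 9.5
c_1 = 7.5
t_1 = 4.5
a_2 = 6.5
b_2 = 7.5
c_2 = 12
q_2 = 5.5
t_2 = 3
a_3 = 7.5
b_3 = 7
c_3 = 1.5
q_3 = 3
t_3 = 6
a_4 = 12
b_4 = 1
c_4 = 3.5
p_4 = 2.5
t_4 = 7
a_5 = 5
b_5 = 4.5
c_5 = 0.5
q_5 = 3.5
t_5 = 3.5
a_6 = 7
b_6 = 3
c_6 = 7
a_7 = 7.5
b_7 = 1.5
s_7 = 1
t_7 = 6
a_8 = 5
c_8 = 9
s_8 = 2
t_8 = 3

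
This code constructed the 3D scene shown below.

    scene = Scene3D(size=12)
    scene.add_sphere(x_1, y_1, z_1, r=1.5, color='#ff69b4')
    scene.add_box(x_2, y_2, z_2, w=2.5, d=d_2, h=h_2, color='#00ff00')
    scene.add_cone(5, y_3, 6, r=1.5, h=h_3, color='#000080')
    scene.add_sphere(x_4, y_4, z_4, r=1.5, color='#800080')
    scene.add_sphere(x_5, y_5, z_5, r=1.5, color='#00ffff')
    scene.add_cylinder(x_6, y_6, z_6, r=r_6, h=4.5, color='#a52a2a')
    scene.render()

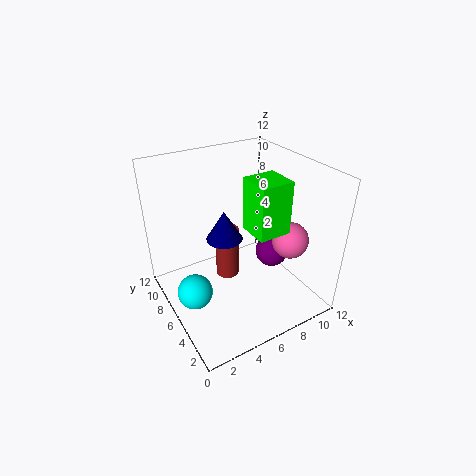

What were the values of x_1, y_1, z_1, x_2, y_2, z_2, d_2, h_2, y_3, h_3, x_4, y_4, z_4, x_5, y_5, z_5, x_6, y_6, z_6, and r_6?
x_1 = 9.5
y_1 = 3.5
z_1 = 6
x_2 = 5.5
y_2 = 2
z_2 = 8
d_2 = 2.5
h_2 = 4
y_3 = 6.5
h_3 = 2.5
x_4 = 10
y_4 = 6.5
z_4 = 3
x_5 = 2
y_5 = 6.5
z_5 = 1.5
x_6 = 5.5
y_6 = 7
z_6 = 2
r_6 = 1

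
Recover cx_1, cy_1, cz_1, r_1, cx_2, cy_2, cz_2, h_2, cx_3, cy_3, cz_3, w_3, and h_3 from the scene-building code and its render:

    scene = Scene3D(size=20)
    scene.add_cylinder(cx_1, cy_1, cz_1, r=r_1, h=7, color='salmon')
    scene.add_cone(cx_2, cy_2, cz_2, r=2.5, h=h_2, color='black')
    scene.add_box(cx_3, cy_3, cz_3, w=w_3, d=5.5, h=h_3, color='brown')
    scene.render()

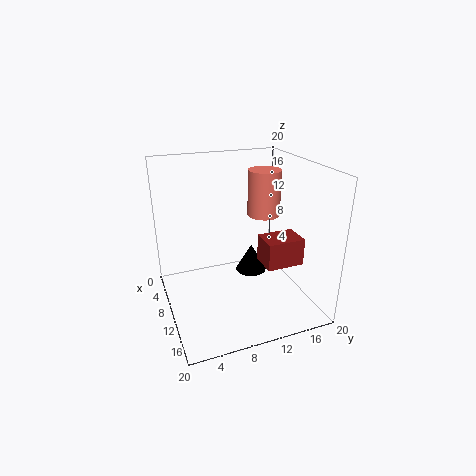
cx_1 = 5.5, cy_1 = 16, cz_1 = 11, r_1 = 2.5, cx_2 = 4.5, cy_2 = 14.5, cz_2 = 1, h_2 = 4.5, cx_3 = 9, cy_3 = 13.5, cz_3 = 5.5, w_3 = 4, h_3 = 4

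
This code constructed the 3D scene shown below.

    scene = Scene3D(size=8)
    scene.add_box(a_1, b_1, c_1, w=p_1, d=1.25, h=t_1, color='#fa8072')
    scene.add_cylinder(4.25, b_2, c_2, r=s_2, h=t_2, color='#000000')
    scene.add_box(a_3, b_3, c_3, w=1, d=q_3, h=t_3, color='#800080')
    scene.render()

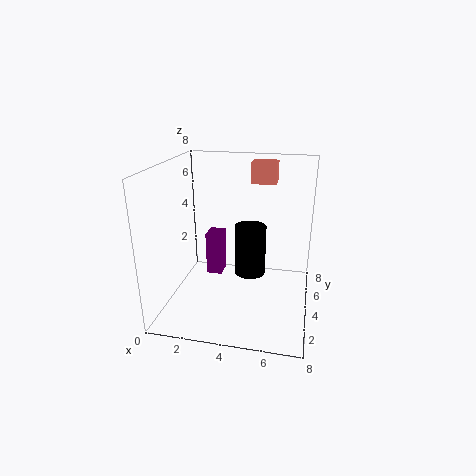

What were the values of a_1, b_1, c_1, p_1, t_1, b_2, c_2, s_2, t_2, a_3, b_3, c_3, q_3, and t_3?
a_1 = 4.25; b_1 = 6.25; c_1 = 6.5; p_1 = 1.5; t_1 = 1.25; b_2 = 6.5; c_2 = 0.5; s_2 = 1; t_2 = 3.25; a_3 = 1.5; b_3 = 5.75; c_3 = 0.5; q_3 = 1.25; t_3 = 2.75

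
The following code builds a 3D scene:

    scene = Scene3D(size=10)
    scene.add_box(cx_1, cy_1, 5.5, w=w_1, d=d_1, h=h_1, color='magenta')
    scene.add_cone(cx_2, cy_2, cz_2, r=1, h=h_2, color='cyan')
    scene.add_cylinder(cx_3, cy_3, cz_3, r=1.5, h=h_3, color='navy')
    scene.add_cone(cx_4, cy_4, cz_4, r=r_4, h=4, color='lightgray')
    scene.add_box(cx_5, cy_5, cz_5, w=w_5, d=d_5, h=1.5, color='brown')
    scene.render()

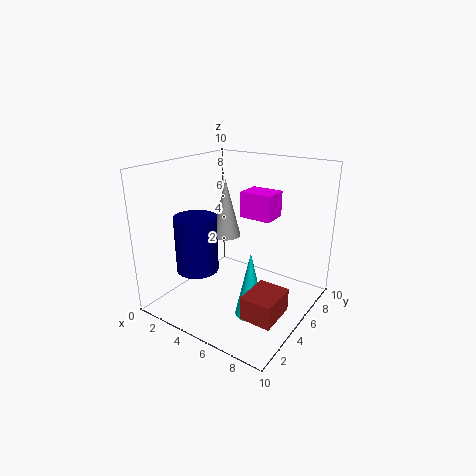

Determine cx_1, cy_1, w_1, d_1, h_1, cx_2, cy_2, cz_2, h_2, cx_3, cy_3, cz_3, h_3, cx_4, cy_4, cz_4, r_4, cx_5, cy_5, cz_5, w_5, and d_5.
cx_1 = 3.5
cy_1 = 7.5
w_1 = 2.5
d_1 = 2
h_1 = 2
cx_2 = 7
cy_2 = 3.5
cz_2 = 0.5
h_2 = 4.5
cx_3 = 2.5
cy_3 = 3.5
cz_3 = 2.5
h_3 = 4
cx_4 = 4
cy_4 = 5
cz_4 = 5
r_4 = 1
cx_5 = 7.5
cy_5 = 1.5
cz_5 = 1.5
w_5 = 2
d_5 = 2.5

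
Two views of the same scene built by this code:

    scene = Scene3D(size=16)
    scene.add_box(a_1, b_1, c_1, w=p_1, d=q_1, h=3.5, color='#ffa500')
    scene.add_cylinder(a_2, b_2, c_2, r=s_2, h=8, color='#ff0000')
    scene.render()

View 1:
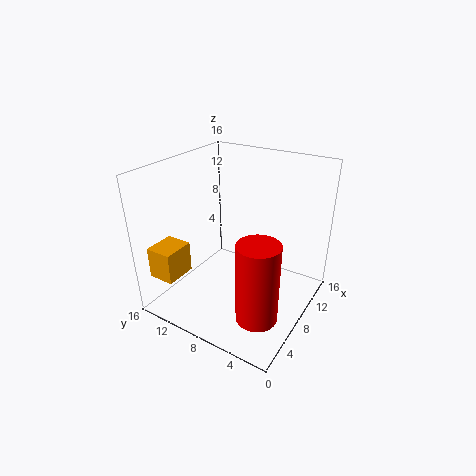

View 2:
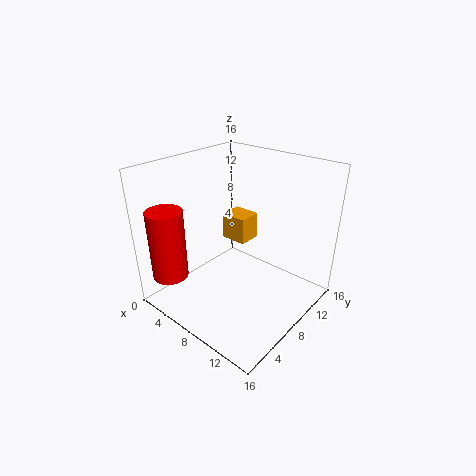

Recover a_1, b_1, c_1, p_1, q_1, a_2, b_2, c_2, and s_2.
a_1 = 1.5, b_1 = 12.5, c_1 = 4, p_1 = 3.5, q_1 = 3, a_2 = 2.5, b_2 = 2.5, c_2 = 3.5, s_2 = 2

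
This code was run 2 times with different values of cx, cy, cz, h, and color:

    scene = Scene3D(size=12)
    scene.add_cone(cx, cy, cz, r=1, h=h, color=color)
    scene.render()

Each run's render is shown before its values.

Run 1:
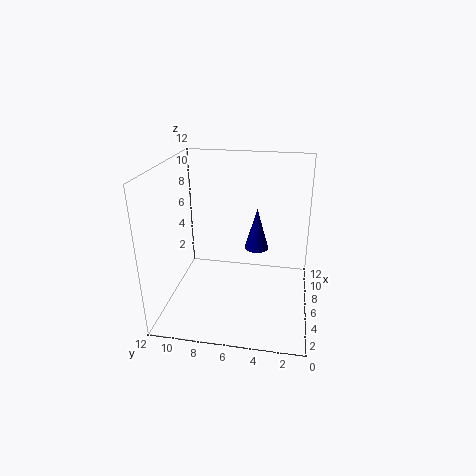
cx = 6.5
cy = 4.5
cz = 5
h = 3.5
color = 'navy'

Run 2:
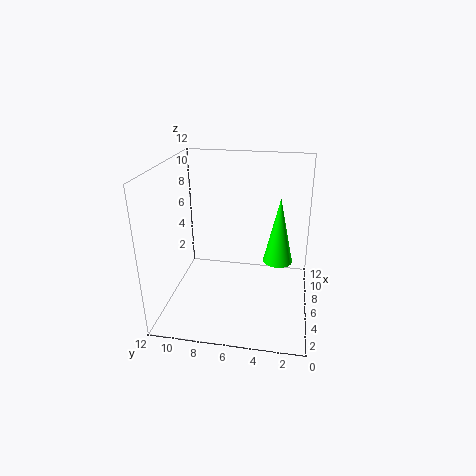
cx = 2
cy = 2.5
cz = 6.5
h = 4.5
color = 'lime'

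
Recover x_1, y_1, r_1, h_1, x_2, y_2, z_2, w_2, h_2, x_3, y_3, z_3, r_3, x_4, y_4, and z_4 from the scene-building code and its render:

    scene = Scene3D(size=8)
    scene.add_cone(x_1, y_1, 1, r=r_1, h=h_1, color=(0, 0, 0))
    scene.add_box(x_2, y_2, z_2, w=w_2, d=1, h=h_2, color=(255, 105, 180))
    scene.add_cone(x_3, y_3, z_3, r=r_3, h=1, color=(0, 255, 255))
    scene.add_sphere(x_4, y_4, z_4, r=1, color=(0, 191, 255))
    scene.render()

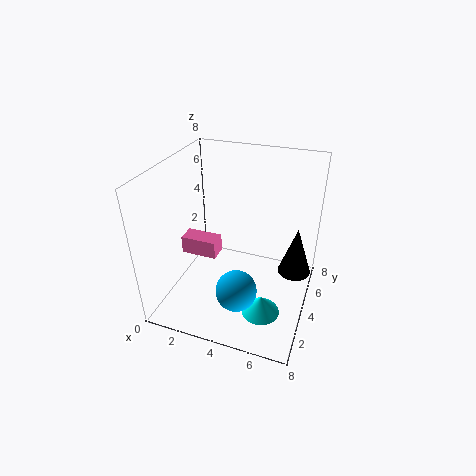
x_1 = 7
y_1 = 6
r_1 = 1
h_1 = 3
x_2 = 1
y_2 = 3
z_2 = 3
w_2 = 2
h_2 = 1
x_3 = 6
y_3 = 2
z_3 = 1
r_3 = 1
x_4 = 5
y_4 = 1
z_4 = 3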